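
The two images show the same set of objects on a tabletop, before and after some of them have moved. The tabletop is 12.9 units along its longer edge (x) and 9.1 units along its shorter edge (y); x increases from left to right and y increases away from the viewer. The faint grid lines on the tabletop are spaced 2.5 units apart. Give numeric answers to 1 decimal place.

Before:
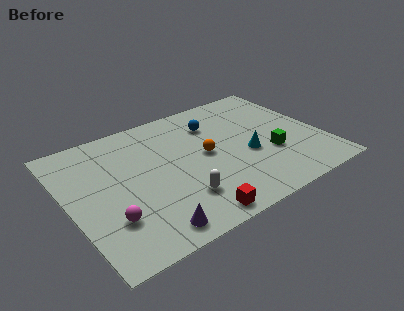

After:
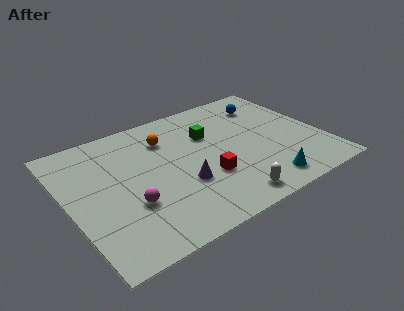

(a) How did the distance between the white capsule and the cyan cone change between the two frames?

-2.1

They were about 4.0 units apart before and 1.9 after — 2.1 units closer together.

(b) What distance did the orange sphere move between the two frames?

2.7

From (7.0, 4.7) to (5.3, 6.8), the orange sphere covered √(1.7² + 2.1²) ≈ 2.7 units.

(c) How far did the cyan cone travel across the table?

2.4

The cyan cone was near (9.0, 3.7) before and (9.3, 1.3) after, so it travelled √(0.3² + 2.4²) ≈ 2.4 units.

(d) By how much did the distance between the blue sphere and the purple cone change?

-0.7

The distance was about 7.2 in the first image and 6.5 in the second, so they moved 0.7 units closer together.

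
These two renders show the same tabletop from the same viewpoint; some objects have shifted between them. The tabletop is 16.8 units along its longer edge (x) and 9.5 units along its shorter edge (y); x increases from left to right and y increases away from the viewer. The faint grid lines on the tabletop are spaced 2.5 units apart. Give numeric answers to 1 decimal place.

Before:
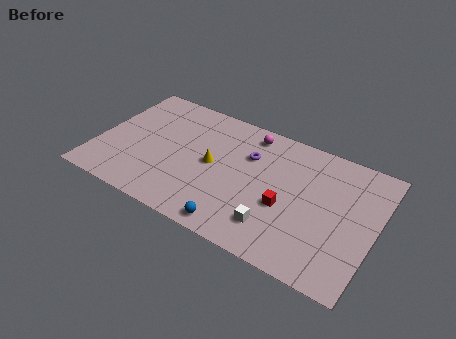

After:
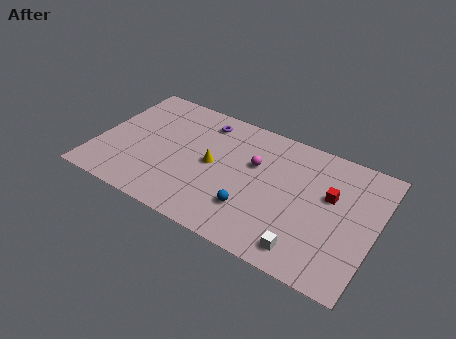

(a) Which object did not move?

the yellow cone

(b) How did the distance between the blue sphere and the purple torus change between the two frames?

+1.0

The distance was about 5.5 in the first image and 6.5 in the second, so they moved 1.0 units further apart.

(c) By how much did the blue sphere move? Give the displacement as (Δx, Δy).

(0.7, 1.6)

The blue sphere started near (9.0, 1.0) and ended near (9.7, 2.6).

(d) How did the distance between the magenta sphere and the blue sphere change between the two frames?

-3.8

The distance was about 7.2 in the first image and 3.4 in the second, so they moved 3.8 units closer together.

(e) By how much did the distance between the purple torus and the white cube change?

+4.7

The distance was about 4.9 in the first image and 9.6 in the second, so they moved 4.7 units further apart.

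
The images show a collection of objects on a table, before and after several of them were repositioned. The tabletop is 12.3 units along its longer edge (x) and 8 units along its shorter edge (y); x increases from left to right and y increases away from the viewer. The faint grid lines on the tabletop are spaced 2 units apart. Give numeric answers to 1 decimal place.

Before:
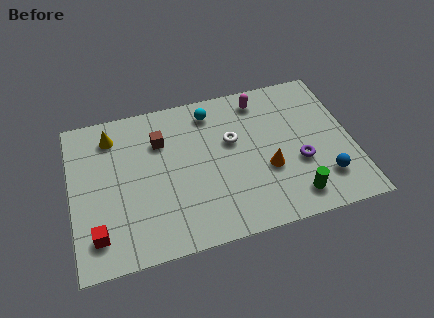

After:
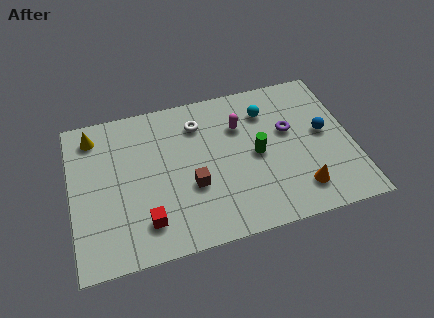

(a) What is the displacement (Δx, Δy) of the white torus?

(-1.4, 1.3)

From the two frames, the white torus sits at roughly (7.1, 4.9) before and (5.7, 6.2) after.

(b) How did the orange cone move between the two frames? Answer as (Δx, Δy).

(1.3, -1.4)

The orange cone was at about (8.5, 3.0) and moved to about (9.8, 1.6).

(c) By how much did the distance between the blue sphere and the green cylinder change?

+1.5

They were about 1.5 units apart before and 3.0 after — 1.5 units further apart.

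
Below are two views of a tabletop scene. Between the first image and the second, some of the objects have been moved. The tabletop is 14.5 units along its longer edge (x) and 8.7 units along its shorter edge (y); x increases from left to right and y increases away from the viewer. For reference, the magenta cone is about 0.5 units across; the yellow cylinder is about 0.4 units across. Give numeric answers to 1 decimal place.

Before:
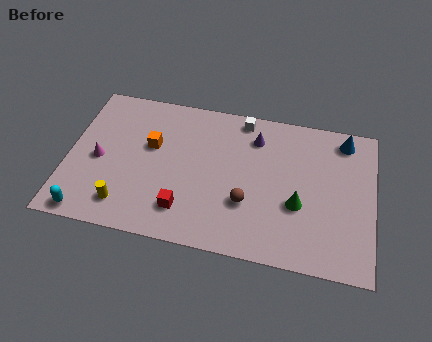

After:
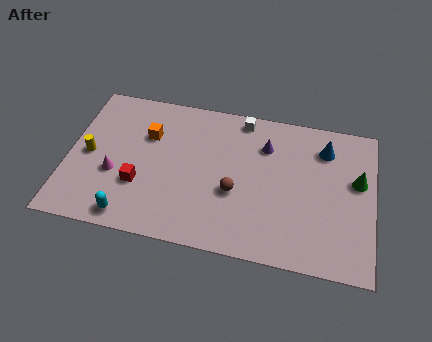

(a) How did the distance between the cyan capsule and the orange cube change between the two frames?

-0.3

The distance was about 5.2 in the first image and 4.9 in the second, so they moved 0.3 units closer together.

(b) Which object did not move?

the white cube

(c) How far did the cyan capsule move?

2.0

From (1.2, 0.8) to (3.2, 1.0), the cyan capsule covered √(2.0² + 0.2²) ≈ 2.0 units.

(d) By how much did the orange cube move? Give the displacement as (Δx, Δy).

(-0.2, 0.6)

The orange cube started near (3.9, 5.3) and ended near (3.7, 5.9).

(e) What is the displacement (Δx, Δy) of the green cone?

(2.7, 1.9)

The green cone was at about (11.0, 3.3) and moved to about (13.7, 5.2).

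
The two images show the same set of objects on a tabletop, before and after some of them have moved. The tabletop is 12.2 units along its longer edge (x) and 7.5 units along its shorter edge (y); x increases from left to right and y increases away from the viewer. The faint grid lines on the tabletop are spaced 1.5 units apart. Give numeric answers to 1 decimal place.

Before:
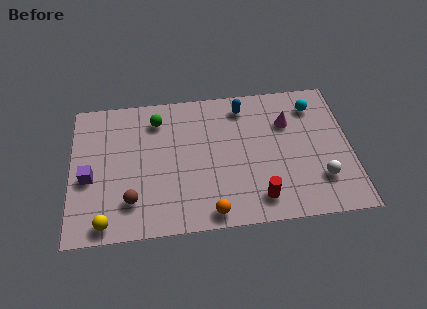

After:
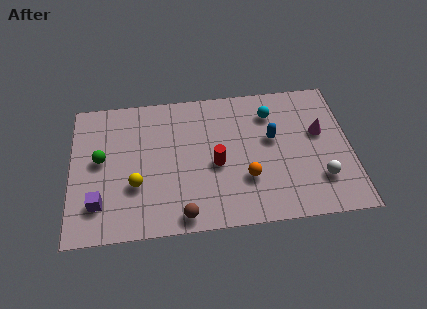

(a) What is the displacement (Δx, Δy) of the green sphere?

(-2.5, -1.9)

The green sphere was at about (3.8, 6.0) and moved to about (1.3, 4.1).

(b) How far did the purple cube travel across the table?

1.5

The purple cube moved from about (0.8, 3.2) to (1.2, 1.8), a distance of √(0.4² + 1.4²) ≈ 1.5.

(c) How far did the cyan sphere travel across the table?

1.9

The cyan sphere was near (10.7, 6.0) before and (8.8, 5.8) after, so it travelled √(1.9² + 0.2²) ≈ 1.9 units.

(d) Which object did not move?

the white sphere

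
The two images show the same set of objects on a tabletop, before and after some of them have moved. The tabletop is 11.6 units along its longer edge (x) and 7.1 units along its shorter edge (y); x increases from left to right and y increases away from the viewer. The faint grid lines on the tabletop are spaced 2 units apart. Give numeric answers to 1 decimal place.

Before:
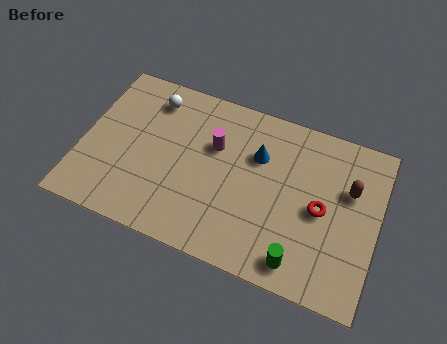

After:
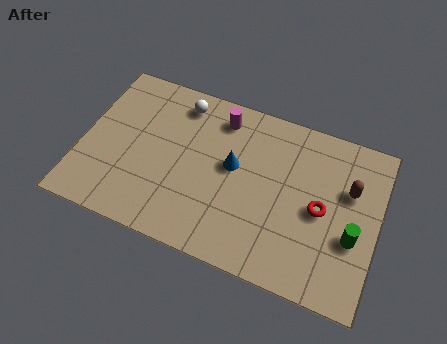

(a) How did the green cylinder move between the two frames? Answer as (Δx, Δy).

(1.9, 1.7)

The green cylinder was at about (8.8, 1.0) and moved to about (10.7, 2.7).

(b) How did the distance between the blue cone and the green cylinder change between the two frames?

+0.7

The distance was about 4.3 in the first image and 5.0 in the second, so they moved 0.7 units further apart.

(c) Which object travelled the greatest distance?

the green cylinder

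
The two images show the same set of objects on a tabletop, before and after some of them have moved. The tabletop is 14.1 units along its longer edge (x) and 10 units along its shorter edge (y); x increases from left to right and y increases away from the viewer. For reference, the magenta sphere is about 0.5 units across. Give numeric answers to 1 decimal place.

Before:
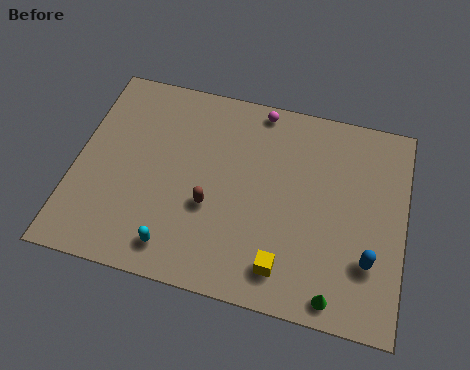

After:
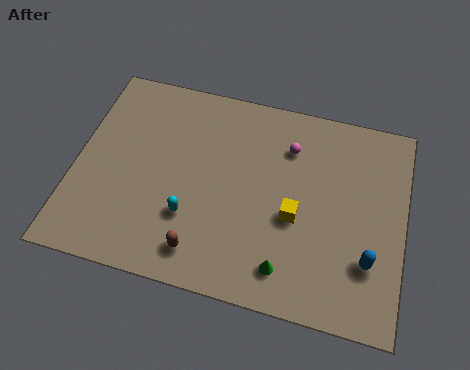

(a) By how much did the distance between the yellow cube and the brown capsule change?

+0.7

Before: roughly 3.9 units apart; after: 4.6. That's 0.7 units further apart.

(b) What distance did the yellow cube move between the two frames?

2.5

From (9.2, 1.7) to (9.5, 4.2), the yellow cube covered √(0.3² + 2.5²) ≈ 2.5 units.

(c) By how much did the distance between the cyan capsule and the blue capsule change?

-0.6

They were about 8.2 units apart before and 7.6 after — 0.6 units closer together.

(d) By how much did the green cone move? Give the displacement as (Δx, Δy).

(-2.1, 0.7)

The green cone started near (11.4, 1.0) and ended near (9.3, 1.7).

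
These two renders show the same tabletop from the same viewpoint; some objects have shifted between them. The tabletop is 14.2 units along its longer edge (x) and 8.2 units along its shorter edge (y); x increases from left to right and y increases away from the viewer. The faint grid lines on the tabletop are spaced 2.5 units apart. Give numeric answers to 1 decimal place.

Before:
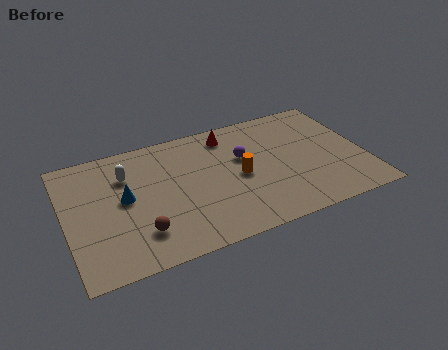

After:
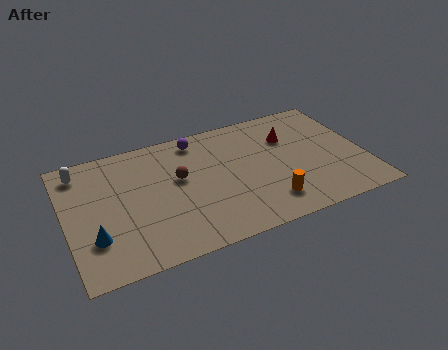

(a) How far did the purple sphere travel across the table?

2.8

From (8.5, 5.1) to (6.5, 7.1), the purple sphere covered √(2.0² + 2.0²) ≈ 2.8 units.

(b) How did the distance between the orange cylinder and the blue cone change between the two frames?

+2.7

The distance was about 5.4 in the first image and 8.1 in the second, so they moved 2.7 units further apart.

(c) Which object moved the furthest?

the brown sphere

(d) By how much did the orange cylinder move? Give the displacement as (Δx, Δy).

(1.1, -2.2)

The orange cylinder started near (8.2, 3.9) and ended near (9.3, 1.7).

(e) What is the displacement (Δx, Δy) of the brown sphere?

(2.1, 2.8)

The brown sphere was at about (3.3, 2.0) and moved to about (5.4, 4.8).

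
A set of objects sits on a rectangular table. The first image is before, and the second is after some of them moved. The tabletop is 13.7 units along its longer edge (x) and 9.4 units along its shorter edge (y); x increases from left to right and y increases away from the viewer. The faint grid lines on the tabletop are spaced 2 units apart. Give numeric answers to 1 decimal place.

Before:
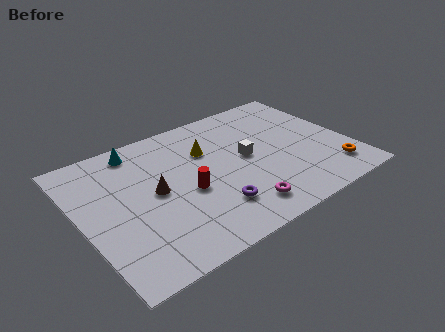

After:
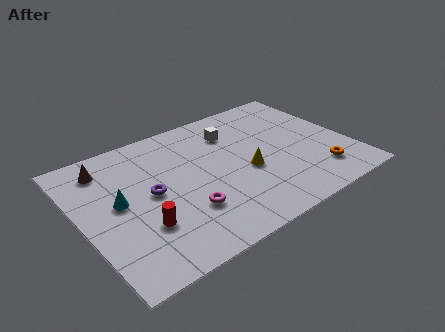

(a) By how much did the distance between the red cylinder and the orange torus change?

+1.5

Before: roughly 7.5 units apart; after: 9.0. That's 1.5 units further apart.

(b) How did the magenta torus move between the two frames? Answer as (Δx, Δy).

(-2.5, 1.2)

The magenta torus started near (7.4, 1.6) and ended near (4.9, 2.8).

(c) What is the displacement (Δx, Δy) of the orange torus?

(-0.7, 0.2)

From the two frames, the orange torus sits at roughly (12.4, 1.8) before and (11.7, 2.0) after.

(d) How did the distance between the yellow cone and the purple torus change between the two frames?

+0.8

The distance was about 4.1 in the first image and 4.9 in the second, so they moved 0.8 units further apart.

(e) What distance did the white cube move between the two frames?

2.2

From (8.5, 4.9) to (8.2, 7.1), the white cube covered √(0.3² + 2.2²) ≈ 2.2 units.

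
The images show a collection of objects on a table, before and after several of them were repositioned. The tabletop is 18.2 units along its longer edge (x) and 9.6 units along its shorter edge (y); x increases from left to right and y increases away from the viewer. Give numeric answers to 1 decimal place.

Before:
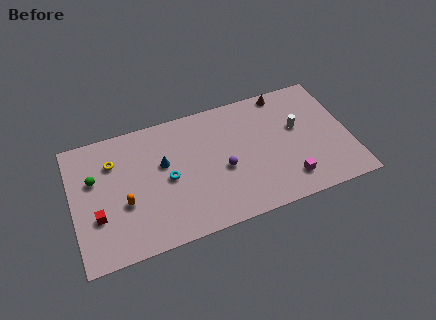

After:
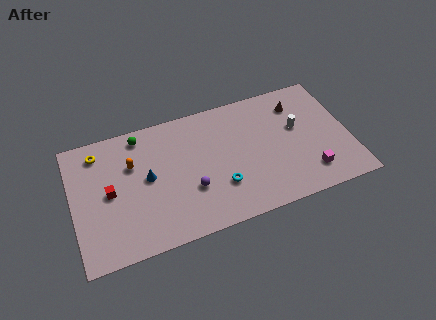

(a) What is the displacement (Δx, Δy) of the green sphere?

(3.2, 2.3)

From the two frames, the green sphere sits at roughly (1.5, 6.1) before and (4.7, 8.4) after.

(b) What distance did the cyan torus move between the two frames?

3.7

From (6.2, 4.6) to (9.5, 2.9), the cyan torus covered √(3.3² + 1.7²) ≈ 3.7 units.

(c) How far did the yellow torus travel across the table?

1.3

From (2.8, 7.0) to (1.9, 8.0), the yellow torus covered √(0.9² + 1.0²) ≈ 1.3 units.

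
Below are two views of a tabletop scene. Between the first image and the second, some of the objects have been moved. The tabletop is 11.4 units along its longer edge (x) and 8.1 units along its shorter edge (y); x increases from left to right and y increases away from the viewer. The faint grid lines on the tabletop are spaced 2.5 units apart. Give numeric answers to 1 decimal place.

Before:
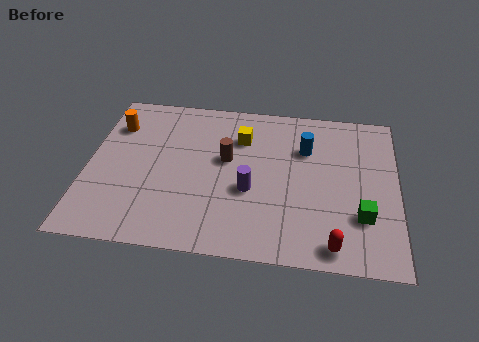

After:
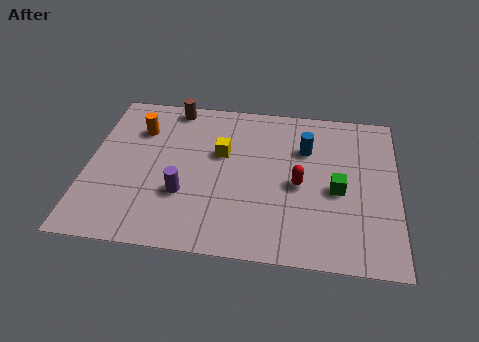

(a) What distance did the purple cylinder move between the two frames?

2.5

From (6.0, 3.2) to (3.6, 2.7), the purple cylinder covered √(2.4² + 0.5²) ≈ 2.5 units.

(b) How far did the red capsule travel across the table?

3.1

From (9.1, 0.9) to (7.8, 3.7), the red capsule covered √(1.3² + 2.8²) ≈ 3.1 units.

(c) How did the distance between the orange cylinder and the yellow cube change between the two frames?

-1.5

They were about 4.7 units apart before and 3.2 after — 1.5 units closer together.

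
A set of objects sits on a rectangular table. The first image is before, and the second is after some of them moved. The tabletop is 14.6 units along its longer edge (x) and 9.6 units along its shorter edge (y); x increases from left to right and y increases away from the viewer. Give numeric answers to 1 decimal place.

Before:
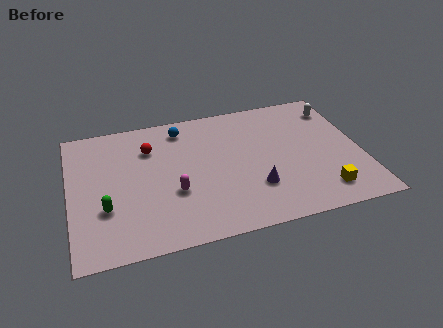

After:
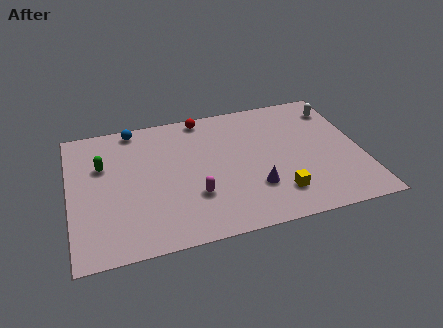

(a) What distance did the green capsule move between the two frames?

3.1

The green capsule moved from about (1.7, 3.2) to (1.7, 6.3), a distance of √(0.0² + 3.1²) ≈ 3.1.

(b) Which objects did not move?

the white capsule and the purple cone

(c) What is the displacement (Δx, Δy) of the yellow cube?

(-2.2, 0.4)

The yellow cube started near (12.4, 1.7) and ended near (10.2, 2.1).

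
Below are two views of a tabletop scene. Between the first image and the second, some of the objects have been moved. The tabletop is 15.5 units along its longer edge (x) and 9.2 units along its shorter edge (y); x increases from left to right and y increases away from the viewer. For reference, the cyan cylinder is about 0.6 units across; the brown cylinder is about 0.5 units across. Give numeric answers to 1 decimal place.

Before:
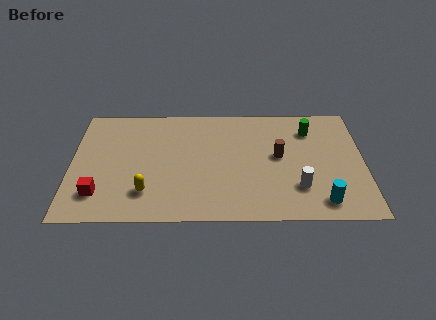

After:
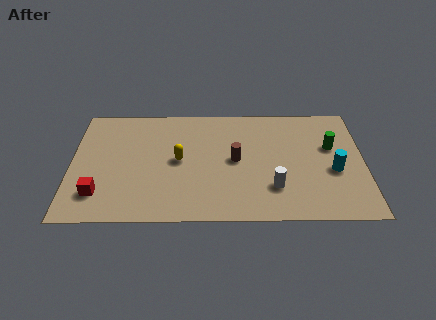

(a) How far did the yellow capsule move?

3.0

The yellow capsule moved from about (4.0, 2.2) to (5.7, 4.7), a distance of √(1.7² + 2.5²) ≈ 3.0.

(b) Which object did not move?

the red cube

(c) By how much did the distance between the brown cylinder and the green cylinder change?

+2.5

Before: roughly 2.7 units apart; after: 5.2. That's 2.5 units further apart.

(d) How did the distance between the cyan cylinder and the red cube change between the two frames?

+0.8

They were about 11.7 units apart before and 12.5 after — 0.8 units further apart.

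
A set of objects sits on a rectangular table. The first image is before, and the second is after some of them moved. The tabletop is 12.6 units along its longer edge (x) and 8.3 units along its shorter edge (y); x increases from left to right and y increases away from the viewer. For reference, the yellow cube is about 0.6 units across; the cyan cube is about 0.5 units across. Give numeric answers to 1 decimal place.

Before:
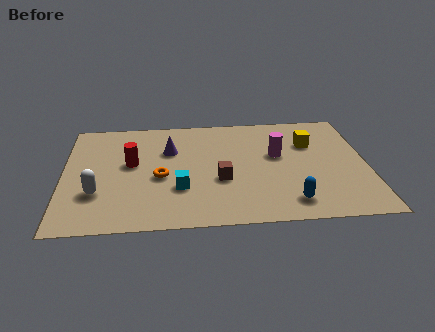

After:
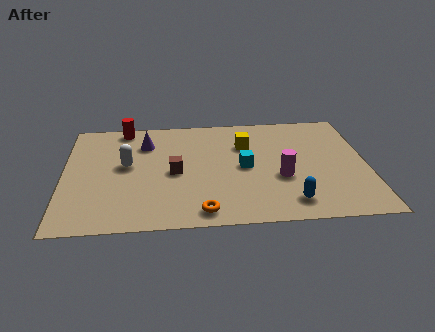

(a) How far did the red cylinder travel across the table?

2.8

From (2.8, 4.7) to (2.5, 7.5), the red cylinder covered √(0.3² + 2.8²) ≈ 2.8 units.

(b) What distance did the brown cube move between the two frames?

2.0

The brown cube moved from about (6.5, 3.2) to (4.6, 3.9), a distance of √(1.9² + 0.7²) ≈ 2.0.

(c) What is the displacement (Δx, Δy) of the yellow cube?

(-2.7, 0.1)

From the two frames, the yellow cube sits at roughly (10.3, 5.7) before and (7.6, 5.8) after.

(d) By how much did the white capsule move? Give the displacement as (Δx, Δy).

(1.2, 2.0)

The white capsule started near (1.4, 2.6) and ended near (2.6, 4.6).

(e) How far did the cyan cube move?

3.0

The cyan cube moved from about (4.8, 2.7) to (7.5, 4.1), a distance of √(2.7² + 1.4²) ≈ 3.0.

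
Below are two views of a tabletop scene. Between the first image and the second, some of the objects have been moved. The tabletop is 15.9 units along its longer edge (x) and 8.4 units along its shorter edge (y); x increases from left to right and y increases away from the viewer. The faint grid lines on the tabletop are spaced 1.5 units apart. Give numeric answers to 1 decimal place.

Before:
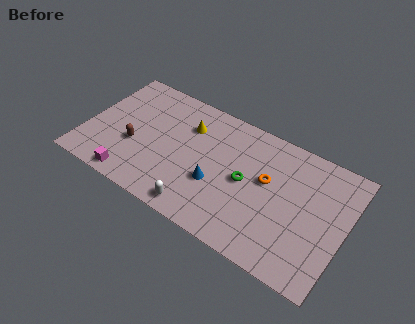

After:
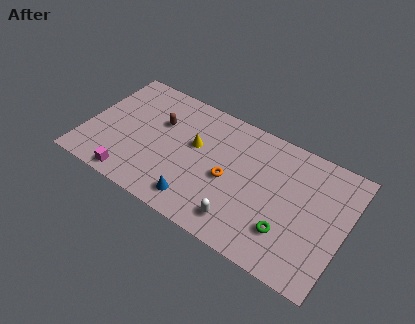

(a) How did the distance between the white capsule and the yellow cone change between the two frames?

-0.4

They were about 5.3 units apart before and 4.9 after — 0.4 units closer together.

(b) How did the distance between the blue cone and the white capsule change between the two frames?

+0.5

They were about 2.2 units apart before and 2.7 after — 0.5 units further apart.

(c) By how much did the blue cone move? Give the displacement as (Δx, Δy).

(-0.9, -1.7)

The blue cone started near (8.2, 3.1) and ended near (7.3, 1.4).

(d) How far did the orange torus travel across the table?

2.5

From (11.1, 4.9) to (8.9, 3.8), the orange torus covered √(2.2² + 1.1²) ≈ 2.5 units.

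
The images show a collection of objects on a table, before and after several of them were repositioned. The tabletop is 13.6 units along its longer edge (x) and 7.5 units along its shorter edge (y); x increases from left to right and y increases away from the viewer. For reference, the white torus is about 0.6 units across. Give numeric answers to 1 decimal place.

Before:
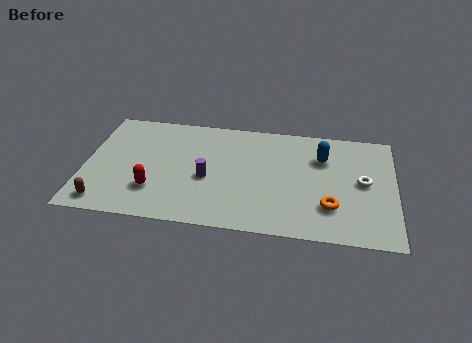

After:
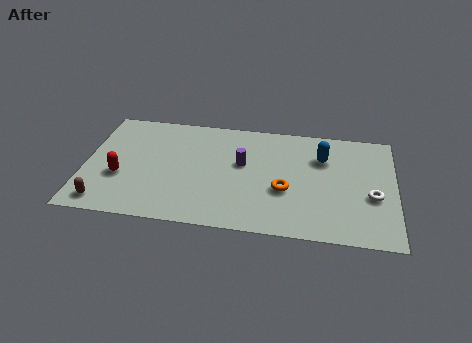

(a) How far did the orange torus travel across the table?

2.2

The orange torus was near (10.8, 2.1) before and (8.8, 2.9) after, so it travelled √(2.0² + 0.8²) ≈ 2.2 units.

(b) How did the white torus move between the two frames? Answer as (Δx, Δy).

(0.4, -0.9)

The white torus started near (12.2, 3.9) and ended near (12.6, 3.0).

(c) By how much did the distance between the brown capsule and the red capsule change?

-0.5

The distance was about 2.4 in the first image and 1.9 in the second, so they moved 0.5 units closer together.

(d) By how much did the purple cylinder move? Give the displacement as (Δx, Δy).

(1.5, 1.2)

From the two frames, the purple cylinder sits at roughly (5.4, 3.2) before and (6.9, 4.4) after.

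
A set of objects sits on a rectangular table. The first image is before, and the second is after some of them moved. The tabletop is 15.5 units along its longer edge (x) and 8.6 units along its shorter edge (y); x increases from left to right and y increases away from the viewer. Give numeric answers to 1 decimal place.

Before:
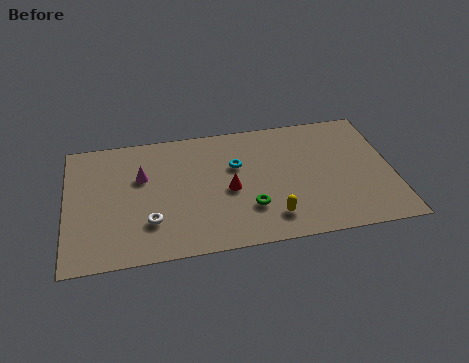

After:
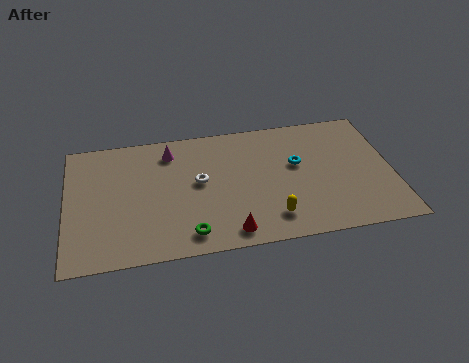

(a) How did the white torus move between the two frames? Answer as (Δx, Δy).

(2.4, 2.3)

The white torus started near (3.9, 2.4) and ended near (6.3, 4.7).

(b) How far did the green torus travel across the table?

3.1

The green torus was near (8.6, 2.5) before and (5.7, 1.3) after, so it travelled √(2.9² + 1.2²) ≈ 3.1 units.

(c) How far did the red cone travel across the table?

2.8

The red cone moved from about (7.7, 3.9) to (7.6, 1.1), a distance of √(0.1² + 2.8²) ≈ 2.8.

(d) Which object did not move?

the yellow capsule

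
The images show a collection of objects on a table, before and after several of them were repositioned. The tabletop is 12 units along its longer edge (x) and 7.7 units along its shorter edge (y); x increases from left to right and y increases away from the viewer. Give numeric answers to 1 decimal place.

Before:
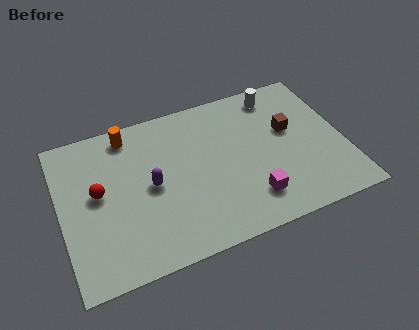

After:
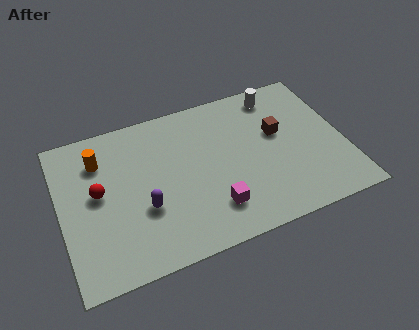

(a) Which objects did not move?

the red sphere and the white cylinder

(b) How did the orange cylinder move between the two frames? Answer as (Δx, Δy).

(-1.3, -0.9)

From the two frames, the orange cylinder sits at roughly (3.1, 6.7) before and (1.8, 5.8) after.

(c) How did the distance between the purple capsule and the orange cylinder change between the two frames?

+0.4

The distance was about 3.0 in the first image and 3.4 in the second, so they moved 0.4 units further apart.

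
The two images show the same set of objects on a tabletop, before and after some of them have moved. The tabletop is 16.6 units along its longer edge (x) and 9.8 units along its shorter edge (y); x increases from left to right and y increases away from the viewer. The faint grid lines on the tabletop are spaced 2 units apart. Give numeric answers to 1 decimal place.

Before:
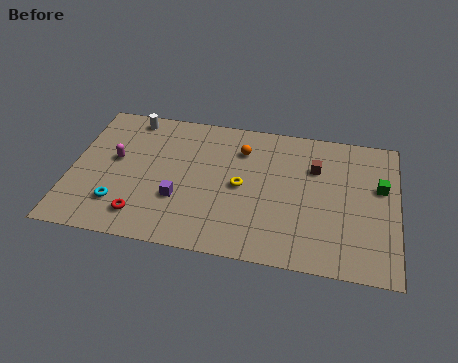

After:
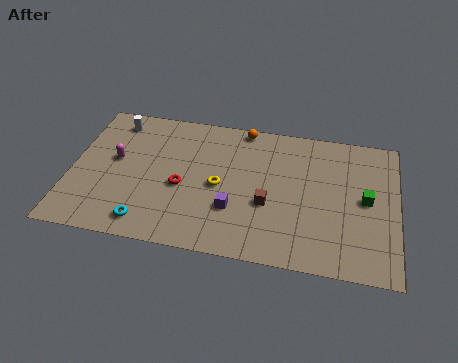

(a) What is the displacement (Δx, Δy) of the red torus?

(1.9, 2.4)

The red torus started near (3.8, 1.8) and ended near (5.7, 4.2).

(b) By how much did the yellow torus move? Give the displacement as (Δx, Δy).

(-1.1, -0.2)

From the two frames, the yellow torus sits at roughly (8.7, 4.8) before and (7.6, 4.6) after.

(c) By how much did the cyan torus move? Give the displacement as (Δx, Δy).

(1.5, -1.0)

From the two frames, the cyan torus sits at roughly (2.6, 2.4) before and (4.1, 1.4) after.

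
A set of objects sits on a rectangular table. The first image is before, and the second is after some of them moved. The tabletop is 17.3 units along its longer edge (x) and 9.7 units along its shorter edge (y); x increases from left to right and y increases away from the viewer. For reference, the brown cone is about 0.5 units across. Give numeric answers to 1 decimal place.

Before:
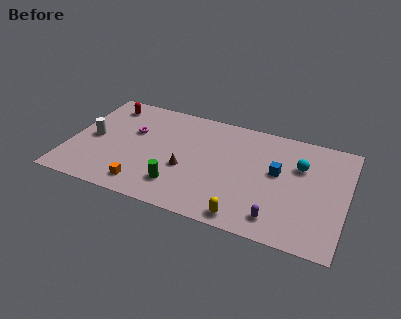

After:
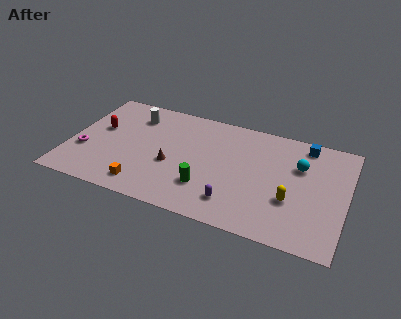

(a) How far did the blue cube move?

3.4

The blue cube moved from about (13.0, 5.5) to (14.5, 8.5), a distance of √(1.5² + 3.0²) ≈ 3.4.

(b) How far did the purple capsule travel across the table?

2.7

From (13.3, 1.6) to (10.6, 2.0), the purple capsule covered √(2.7² + 0.4²) ≈ 2.7 units.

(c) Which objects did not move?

the orange cube and the cyan sphere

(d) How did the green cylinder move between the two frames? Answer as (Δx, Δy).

(1.7, 0.5)

The green cylinder started near (7.1, 2.2) and ended near (8.8, 2.7).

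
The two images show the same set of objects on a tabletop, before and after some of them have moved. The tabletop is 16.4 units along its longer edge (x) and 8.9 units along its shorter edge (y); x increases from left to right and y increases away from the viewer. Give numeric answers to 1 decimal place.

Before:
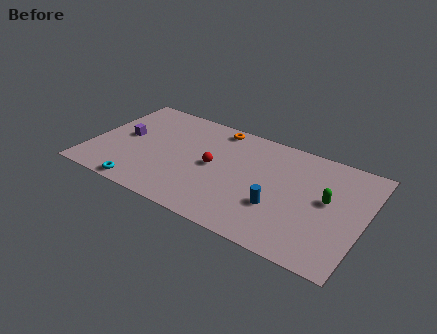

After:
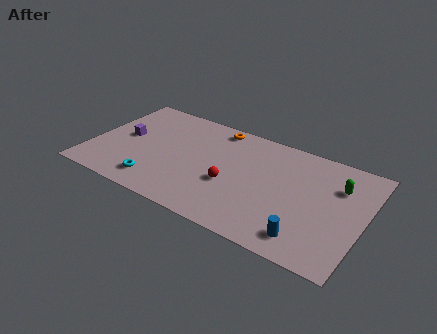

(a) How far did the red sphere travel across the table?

1.6

The red sphere moved from about (7.4, 4.5) to (8.6, 3.5), a distance of √(1.2² + 1.0²) ≈ 1.6.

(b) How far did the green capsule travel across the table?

1.5

The green capsule was near (14.2, 4.9) before and (14.7, 6.3) after, so it travelled √(0.5² + 1.4²) ≈ 1.5 units.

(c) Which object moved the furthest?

the blue cylinder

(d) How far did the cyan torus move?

1.1

From (3.6, 0.8) to (4.3, 1.6), the cyan torus covered √(0.7² + 0.8²) ≈ 1.1 units.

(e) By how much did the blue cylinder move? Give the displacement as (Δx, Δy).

(1.9, -1.5)

The blue cylinder was at about (11.5, 3.0) and moved to about (13.4, 1.5).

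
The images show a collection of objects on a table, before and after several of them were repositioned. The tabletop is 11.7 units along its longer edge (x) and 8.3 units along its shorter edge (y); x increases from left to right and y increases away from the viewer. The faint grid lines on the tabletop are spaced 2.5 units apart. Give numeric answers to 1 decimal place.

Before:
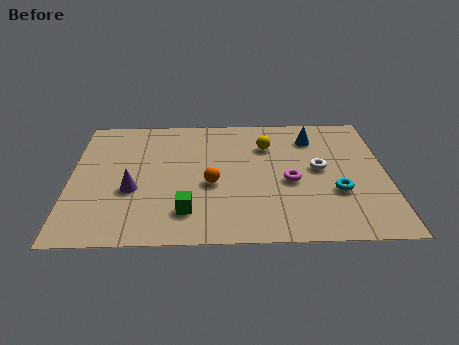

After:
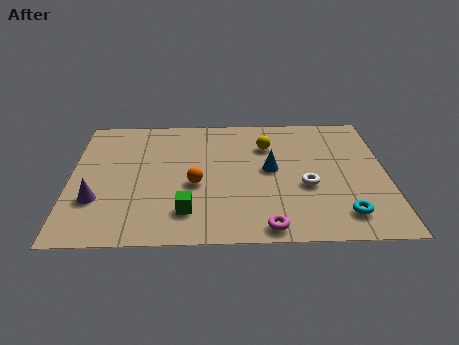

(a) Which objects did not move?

the yellow sphere and the green cube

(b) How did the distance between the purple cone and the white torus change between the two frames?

+0.7

Before: roughly 7.0 units apart; after: 7.7. That's 0.7 units further apart.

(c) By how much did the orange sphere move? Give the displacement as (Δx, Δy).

(-0.6, 0.0)

The orange sphere started near (5.2, 3.5) and ended near (4.6, 3.5).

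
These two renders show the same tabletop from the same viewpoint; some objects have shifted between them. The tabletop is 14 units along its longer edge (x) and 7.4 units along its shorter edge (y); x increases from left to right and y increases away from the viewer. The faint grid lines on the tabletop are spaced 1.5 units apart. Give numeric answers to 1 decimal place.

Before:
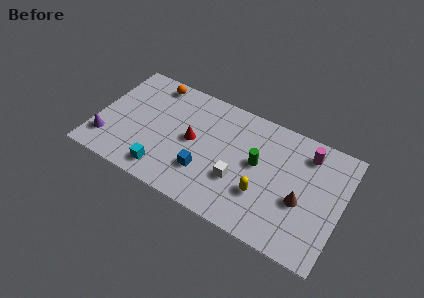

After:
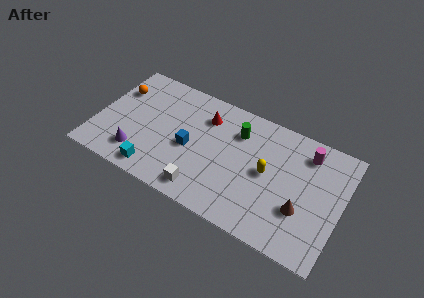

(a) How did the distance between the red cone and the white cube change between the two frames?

+1.5

Before: roughly 3.0 units apart; after: 4.5. That's 1.5 units further apart.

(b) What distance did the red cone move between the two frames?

1.9

From (5.5, 3.8) to (6.0, 5.6), the red cone covered √(0.5² + 1.8²) ≈ 1.9 units.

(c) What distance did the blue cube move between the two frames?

1.5

The blue cube was near (6.4, 2.2) before and (5.4, 3.3) after, so it travelled √(1.0² + 1.1²) ≈ 1.5 units.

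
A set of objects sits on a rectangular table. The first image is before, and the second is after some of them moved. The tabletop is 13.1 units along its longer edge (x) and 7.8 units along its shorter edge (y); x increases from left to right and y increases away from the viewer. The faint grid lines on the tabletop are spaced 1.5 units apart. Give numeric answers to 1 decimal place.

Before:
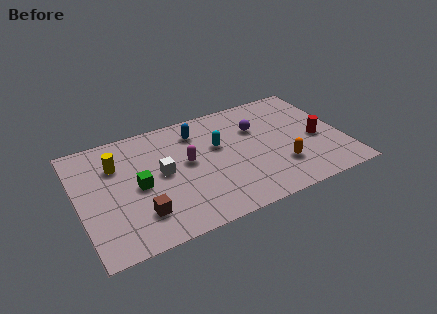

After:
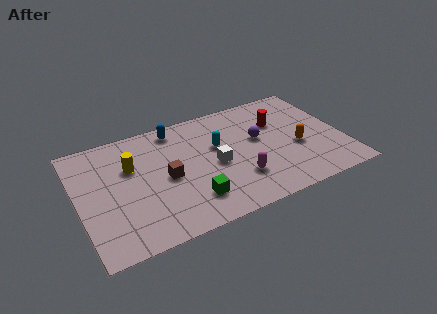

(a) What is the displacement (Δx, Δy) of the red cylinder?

(-1.7, 1.9)

From the two frames, the red cylinder sits at roughly (11.8, 3.4) before and (10.1, 5.3) after.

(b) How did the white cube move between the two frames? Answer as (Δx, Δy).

(2.6, -0.5)

The white cube started near (4.1, 4.1) and ended near (6.7, 3.6).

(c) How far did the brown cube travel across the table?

2.3

From (2.8, 1.9) to (4.3, 3.7), the brown cube covered √(1.5² + 1.8²) ≈ 2.3 units.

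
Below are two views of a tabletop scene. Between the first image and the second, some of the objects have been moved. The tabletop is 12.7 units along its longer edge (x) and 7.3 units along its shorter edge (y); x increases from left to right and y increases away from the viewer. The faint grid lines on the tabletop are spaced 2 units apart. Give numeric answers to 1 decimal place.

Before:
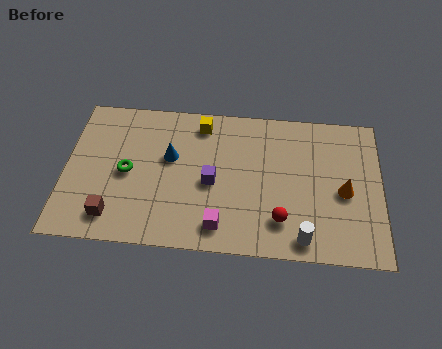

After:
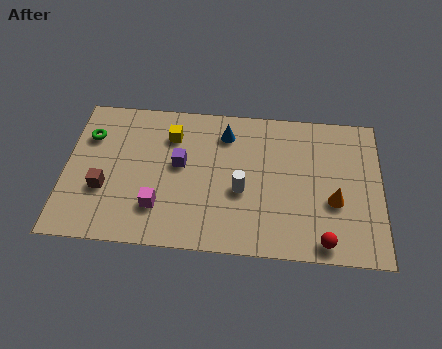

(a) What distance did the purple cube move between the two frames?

1.5

The purple cube moved from about (5.9, 3.3) to (4.6, 4.1), a distance of √(1.3² + 0.8²) ≈ 1.5.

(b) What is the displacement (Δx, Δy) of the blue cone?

(2.2, 1.4)

The blue cone was at about (4.2, 4.4) and moved to about (6.4, 5.8).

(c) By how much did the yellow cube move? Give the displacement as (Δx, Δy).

(-1.2, -0.7)

The yellow cube started near (5.4, 6.2) and ended near (4.2, 5.5).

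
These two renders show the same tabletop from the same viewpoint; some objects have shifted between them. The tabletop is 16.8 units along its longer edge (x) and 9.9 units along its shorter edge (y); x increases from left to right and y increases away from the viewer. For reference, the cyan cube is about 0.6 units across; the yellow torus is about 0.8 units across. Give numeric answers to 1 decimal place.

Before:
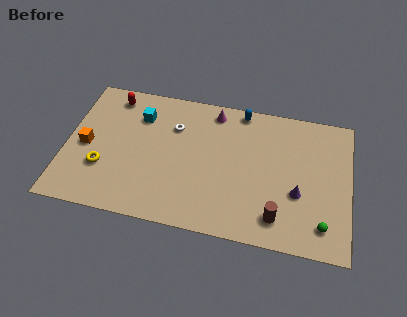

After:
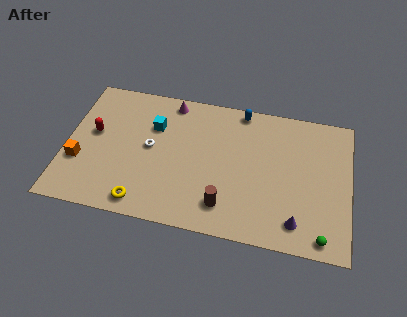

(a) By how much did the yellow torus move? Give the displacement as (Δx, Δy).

(2.5, -2.0)

The yellow torus started near (2.3, 3.2) and ended near (4.8, 1.2).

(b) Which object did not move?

the blue capsule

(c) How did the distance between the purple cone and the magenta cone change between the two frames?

+3.4

They were about 7.1 units apart before and 10.5 after — 3.4 units further apart.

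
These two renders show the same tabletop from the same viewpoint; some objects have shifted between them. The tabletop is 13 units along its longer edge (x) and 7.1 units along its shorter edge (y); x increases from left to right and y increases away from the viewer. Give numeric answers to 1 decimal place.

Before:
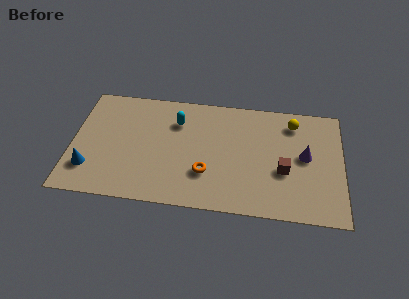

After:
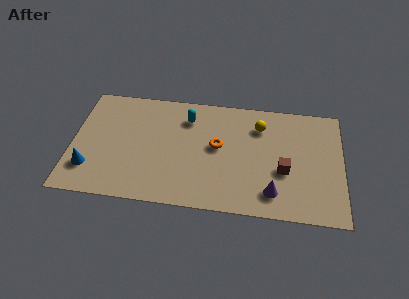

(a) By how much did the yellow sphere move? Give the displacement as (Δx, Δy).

(-1.6, -0.4)

From the two frames, the yellow sphere sits at roughly (10.6, 5.8) before and (9.0, 5.4) after.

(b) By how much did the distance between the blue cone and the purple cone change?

-1.7

Before: roughly 10.5 units apart; after: 8.8. That's 1.7 units closer together.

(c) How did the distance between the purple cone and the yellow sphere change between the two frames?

+2.0

The distance was about 2.1 in the first image and 4.1 in the second, so they moved 2.0 units further apart.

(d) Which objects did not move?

the blue cone and the brown cube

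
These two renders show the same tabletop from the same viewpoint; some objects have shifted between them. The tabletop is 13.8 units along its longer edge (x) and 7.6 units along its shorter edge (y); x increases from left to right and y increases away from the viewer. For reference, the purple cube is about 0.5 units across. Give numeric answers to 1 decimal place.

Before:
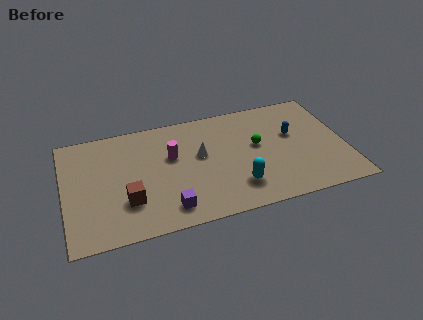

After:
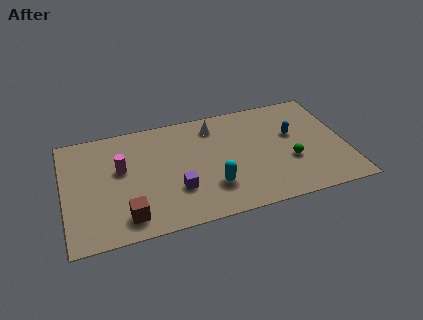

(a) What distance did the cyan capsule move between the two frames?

1.2

The cyan capsule moved from about (8.3, 1.8) to (7.1, 2.1), a distance of √(1.2² + 0.3²) ≈ 1.2.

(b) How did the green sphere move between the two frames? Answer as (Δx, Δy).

(1.5, -1.5)

The green sphere started near (9.5, 4.3) and ended near (11.0, 2.8).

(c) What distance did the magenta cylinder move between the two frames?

2.5

From (5.3, 4.7) to (2.8, 4.5), the magenta cylinder covered √(2.5² + 0.2²) ≈ 2.5 units.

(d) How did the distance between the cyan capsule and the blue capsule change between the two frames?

+0.8

They were about 4.1 units apart before and 4.9 after — 0.8 units further apart.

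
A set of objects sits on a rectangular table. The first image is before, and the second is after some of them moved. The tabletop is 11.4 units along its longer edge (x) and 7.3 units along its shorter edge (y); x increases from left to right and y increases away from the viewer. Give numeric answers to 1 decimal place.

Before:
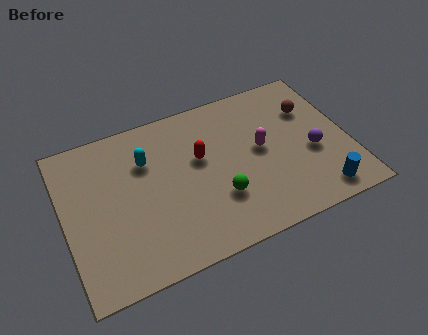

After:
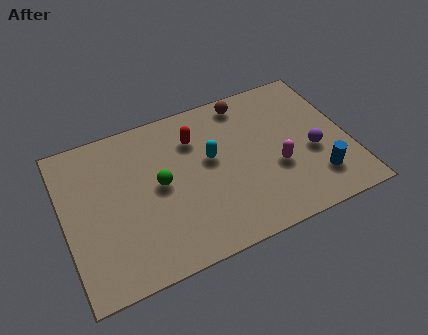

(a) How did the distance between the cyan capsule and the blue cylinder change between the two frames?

-3.0

Before: roughly 7.7 units apart; after: 4.7. That's 3.0 units closer together.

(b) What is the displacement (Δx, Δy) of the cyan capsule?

(2.5, -0.9)

From the two frames, the cyan capsule sits at roughly (3.4, 5.1) before and (5.9, 4.2) after.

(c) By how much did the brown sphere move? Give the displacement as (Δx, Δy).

(-2.5, 1.3)

The brown sphere started near (10.1, 5.1) and ended near (7.6, 6.4).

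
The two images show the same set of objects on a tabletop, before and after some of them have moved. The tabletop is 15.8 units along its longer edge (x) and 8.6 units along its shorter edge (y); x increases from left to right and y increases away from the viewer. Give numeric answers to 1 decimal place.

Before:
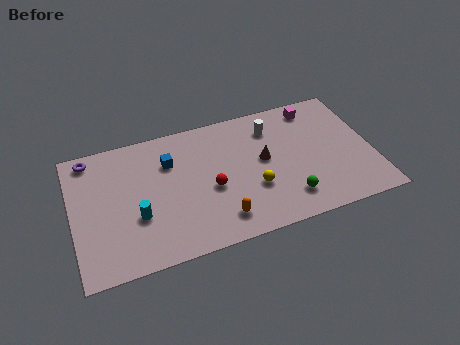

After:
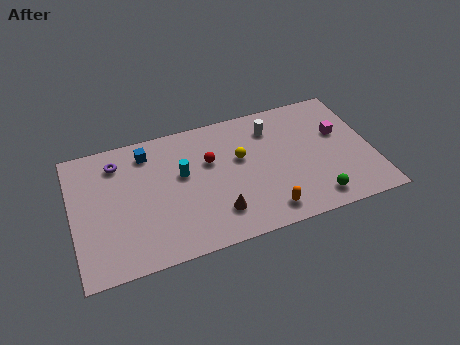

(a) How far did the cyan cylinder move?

3.2

The cyan cylinder was near (3.3, 3.1) before and (5.8, 5.1) after, so it travelled √(2.5² + 2.0²) ≈ 3.2 units.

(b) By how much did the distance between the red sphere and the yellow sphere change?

-0.7

The distance was about 2.3 in the first image and 1.6 in the second, so they moved 0.7 units closer together.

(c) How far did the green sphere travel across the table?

1.5

The green sphere moved from about (11.1, 1.8) to (12.5, 1.3), a distance of √(1.4² + 0.5²) ≈ 1.5.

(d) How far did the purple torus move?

1.6

The purple torus was near (1.1, 7.6) before and (2.5, 6.9) after, so it travelled √(1.4² + 0.7²) ≈ 1.6 units.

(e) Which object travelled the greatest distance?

the brown cone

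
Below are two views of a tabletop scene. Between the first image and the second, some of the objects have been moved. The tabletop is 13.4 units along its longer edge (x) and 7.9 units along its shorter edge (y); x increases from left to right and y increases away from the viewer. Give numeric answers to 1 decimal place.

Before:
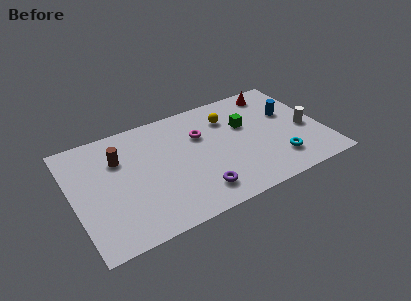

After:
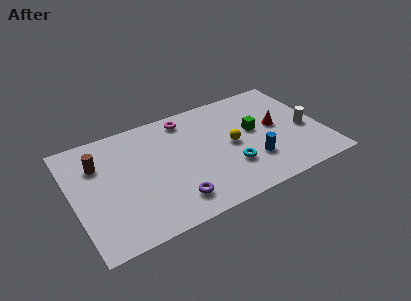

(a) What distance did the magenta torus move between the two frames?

1.6

The magenta torus moved from about (7.0, 5.3) to (6.4, 6.8), a distance of √(0.6² + 1.5²) ≈ 1.6.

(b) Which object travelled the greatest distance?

the blue cylinder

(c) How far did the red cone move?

2.6

The red cone was near (11.3, 6.8) before and (11.0, 4.2) after, so it travelled √(0.3² + 2.6²) ≈ 2.6 units.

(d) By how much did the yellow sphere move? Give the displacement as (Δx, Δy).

(-0.1, -2.0)

From the two frames, the yellow sphere sits at roughly (8.6, 5.9) before and (8.5, 3.9) after.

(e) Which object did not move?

the white cylinder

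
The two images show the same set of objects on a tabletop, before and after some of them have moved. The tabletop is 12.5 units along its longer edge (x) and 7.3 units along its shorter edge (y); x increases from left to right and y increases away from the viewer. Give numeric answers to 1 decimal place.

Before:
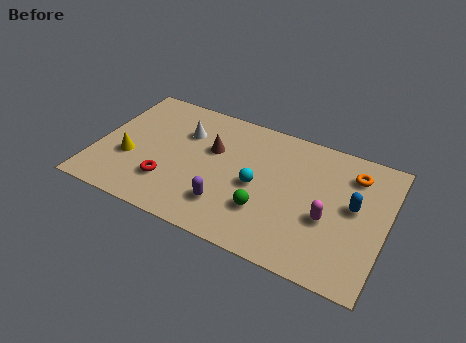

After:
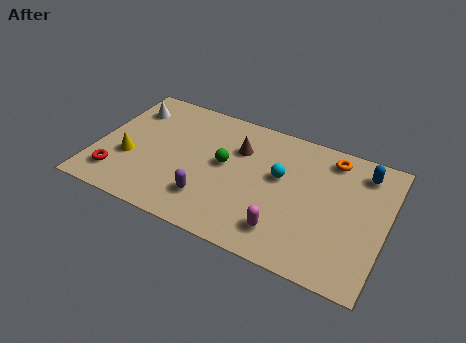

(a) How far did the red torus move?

2.3

From (3.3, 2.0) to (1.1, 1.5), the red torus covered √(2.2² + 0.5²) ≈ 2.3 units.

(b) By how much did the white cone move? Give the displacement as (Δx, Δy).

(-2.5, 0.5)

The white cone was at about (3.6, 5.1) and moved to about (1.1, 5.6).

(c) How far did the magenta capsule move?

2.2

The magenta capsule moved from about (10.1, 2.9) to (8.4, 1.5), a distance of √(1.7² + 1.4²) ≈ 2.2.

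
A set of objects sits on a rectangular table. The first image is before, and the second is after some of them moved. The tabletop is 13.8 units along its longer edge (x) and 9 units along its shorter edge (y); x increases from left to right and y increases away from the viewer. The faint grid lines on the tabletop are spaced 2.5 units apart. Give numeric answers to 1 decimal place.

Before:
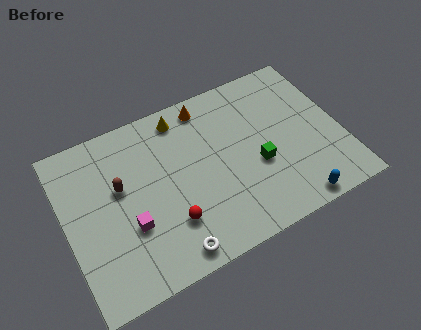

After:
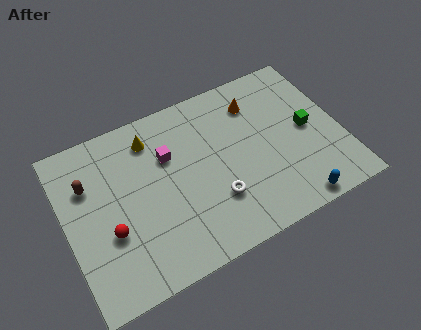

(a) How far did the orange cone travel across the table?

2.6

The orange cone was near (7.5, 7.9) before and (9.9, 7.0) after, so it travelled √(2.4² + 0.9²) ≈ 2.6 units.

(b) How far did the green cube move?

2.8

From (9.5, 3.6) to (12.2, 4.5), the green cube covered √(2.7² + 0.9²) ≈ 2.8 units.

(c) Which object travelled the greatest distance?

the magenta cube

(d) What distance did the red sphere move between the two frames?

3.0

From (4.9, 2.5) to (2.0, 3.3), the red sphere covered √(2.9² + 0.8²) ≈ 3.0 units.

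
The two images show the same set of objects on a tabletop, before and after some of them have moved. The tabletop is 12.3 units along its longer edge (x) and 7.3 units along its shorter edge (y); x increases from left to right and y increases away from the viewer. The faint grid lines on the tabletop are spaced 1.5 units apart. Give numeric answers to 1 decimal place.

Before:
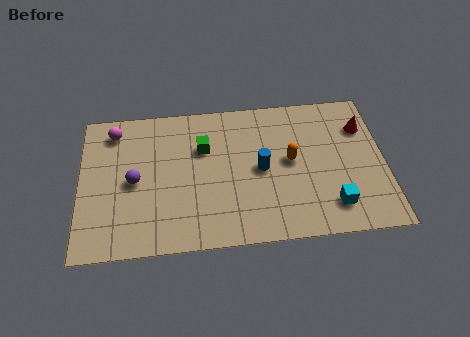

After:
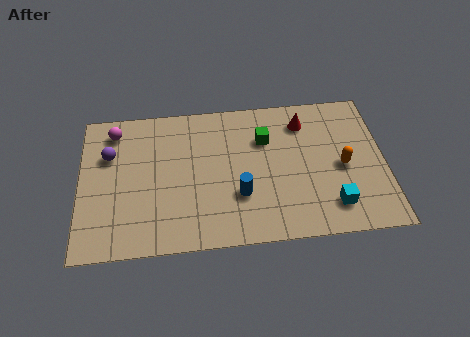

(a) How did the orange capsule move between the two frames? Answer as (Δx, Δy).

(2.1, -0.5)

The orange capsule started near (8.5, 3.9) and ended near (10.6, 3.4).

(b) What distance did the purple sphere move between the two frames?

1.7

From (2.2, 3.5) to (1.2, 4.9), the purple sphere covered √(1.0² + 1.4²) ≈ 1.7 units.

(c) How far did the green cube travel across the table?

2.5

From (5.0, 4.9) to (7.5, 5.1), the green cube covered √(2.5² + 0.2²) ≈ 2.5 units.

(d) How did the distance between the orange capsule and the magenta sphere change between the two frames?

+2.2

They were about 7.4 units apart before and 9.6 after — 2.2 units further apart.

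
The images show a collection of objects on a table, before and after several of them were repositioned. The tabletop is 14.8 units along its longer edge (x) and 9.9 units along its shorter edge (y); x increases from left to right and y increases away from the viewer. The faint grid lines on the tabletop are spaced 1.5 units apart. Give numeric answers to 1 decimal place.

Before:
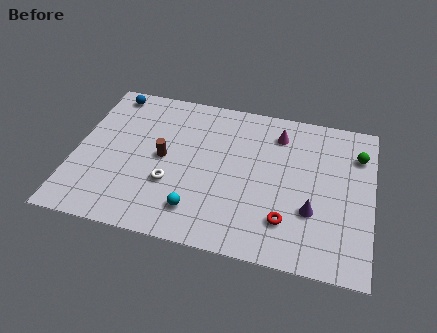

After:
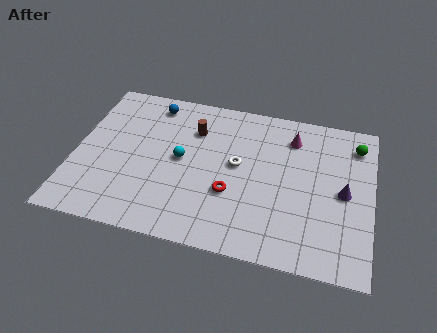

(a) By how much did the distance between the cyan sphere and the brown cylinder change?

-1.4

Before: roughly 3.6 units apart; after: 2.2. That's 1.4 units closer together.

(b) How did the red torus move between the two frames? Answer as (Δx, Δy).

(-2.8, 1.1)

The red torus started near (10.7, 2.4) and ended near (7.9, 3.5).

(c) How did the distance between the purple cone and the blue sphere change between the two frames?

-1.4

The distance was about 11.9 in the first image and 10.5 in the second, so they moved 1.4 units closer together.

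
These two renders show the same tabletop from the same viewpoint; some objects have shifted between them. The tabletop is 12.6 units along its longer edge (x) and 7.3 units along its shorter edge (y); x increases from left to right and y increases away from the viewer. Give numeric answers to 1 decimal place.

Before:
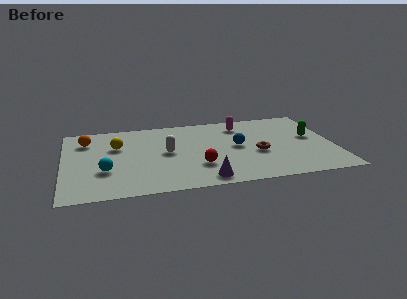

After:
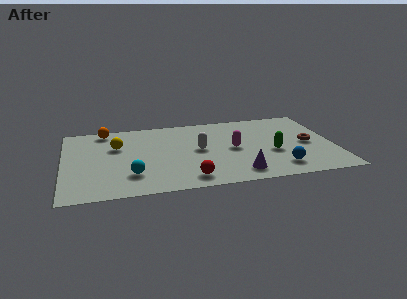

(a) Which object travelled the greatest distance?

the blue sphere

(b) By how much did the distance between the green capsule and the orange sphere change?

-2.1

The distance was about 10.6 in the first image and 8.5 in the second, so they moved 2.1 units closer together.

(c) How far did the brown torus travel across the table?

2.5

From (9.0, 3.0) to (11.4, 3.5), the brown torus covered √(2.4² + 0.5²) ≈ 2.5 units.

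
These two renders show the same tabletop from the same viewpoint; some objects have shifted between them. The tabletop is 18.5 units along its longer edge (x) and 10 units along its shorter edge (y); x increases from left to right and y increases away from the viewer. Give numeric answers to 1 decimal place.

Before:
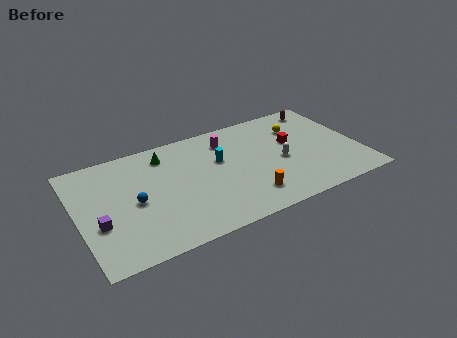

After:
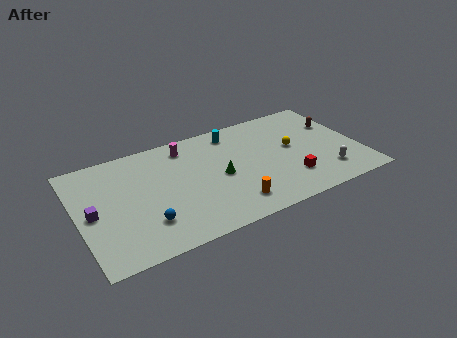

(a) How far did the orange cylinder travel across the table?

1.1

The orange cylinder was near (10.7, 2.1) before and (9.6, 1.9) after, so it travelled √(1.1² + 0.2²) ≈ 1.1 units.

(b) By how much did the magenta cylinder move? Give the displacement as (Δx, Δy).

(-2.7, 0.5)

From the two frames, the magenta cylinder sits at roughly (10.1, 7.9) before and (7.4, 8.4) after.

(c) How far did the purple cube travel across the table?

1.1

From (1.2, 3.7) to (0.9, 4.8), the purple cube covered √(0.3² + 1.1²) ≈ 1.1 units.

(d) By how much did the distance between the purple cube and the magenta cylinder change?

-2.4

The distance was about 9.8 in the first image and 7.4 in the second, so they moved 2.4 units closer together.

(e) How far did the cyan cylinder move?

2.6

From (9.4, 6.2) to (10.6, 8.5), the cyan cylinder covered √(1.2² + 2.3²) ≈ 2.6 units.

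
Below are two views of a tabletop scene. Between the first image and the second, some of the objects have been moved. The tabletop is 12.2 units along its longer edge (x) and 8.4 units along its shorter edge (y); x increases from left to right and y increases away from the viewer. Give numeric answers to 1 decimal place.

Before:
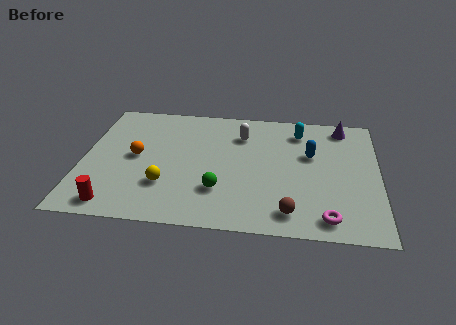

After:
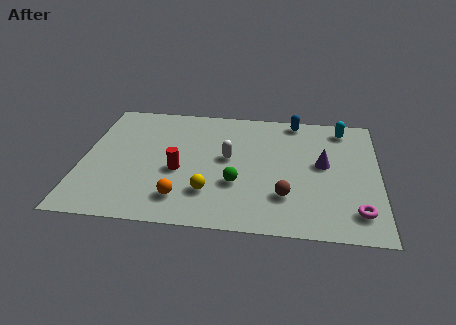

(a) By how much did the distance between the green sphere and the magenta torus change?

+0.5

Before: roughly 4.6 units apart; after: 5.1. That's 0.5 units further apart.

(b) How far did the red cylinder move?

3.5

The red cylinder was near (1.5, 1.0) before and (4.0, 3.5) after, so it travelled √(2.5² + 2.5²) ≈ 3.5 units.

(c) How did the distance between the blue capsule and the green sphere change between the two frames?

+0.6

Before: roughly 4.6 units apart; after: 5.2. That's 0.6 units further apart.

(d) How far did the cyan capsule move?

1.8

The cyan capsule moved from about (8.9, 6.8) to (10.7, 7.2), a distance of √(1.8² + 0.4²) ≈ 1.8.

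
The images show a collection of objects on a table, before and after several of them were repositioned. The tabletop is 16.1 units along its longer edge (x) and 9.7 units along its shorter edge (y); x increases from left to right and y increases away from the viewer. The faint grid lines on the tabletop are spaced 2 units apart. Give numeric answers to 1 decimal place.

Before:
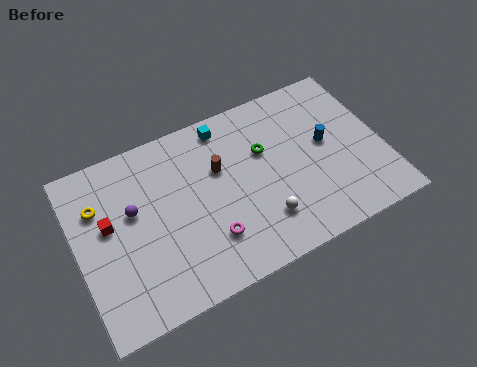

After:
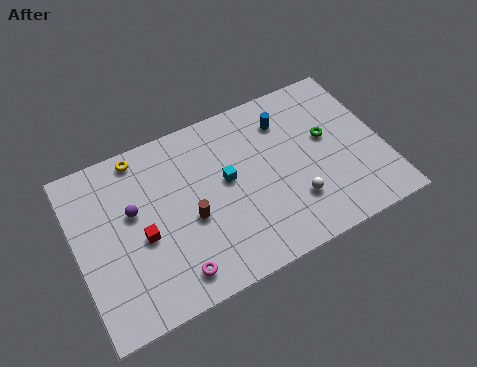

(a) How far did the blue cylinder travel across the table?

2.9

The blue cylinder was near (13.2, 5.3) before and (11.3, 7.5) after, so it travelled √(1.9² + 2.2²) ≈ 2.9 units.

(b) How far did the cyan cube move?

3.1

The cyan cube was near (8.2, 8.5) before and (7.9, 5.4) after, so it travelled √(0.3² + 3.1²) ≈ 3.1 units.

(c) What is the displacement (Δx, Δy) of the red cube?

(1.6, -1.4)

The red cube started near (1.7, 5.6) and ended near (3.3, 4.2).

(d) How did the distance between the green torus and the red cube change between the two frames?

+1.8

The distance was about 8.3 in the first image and 10.1 in the second, so they moved 1.8 units further apart.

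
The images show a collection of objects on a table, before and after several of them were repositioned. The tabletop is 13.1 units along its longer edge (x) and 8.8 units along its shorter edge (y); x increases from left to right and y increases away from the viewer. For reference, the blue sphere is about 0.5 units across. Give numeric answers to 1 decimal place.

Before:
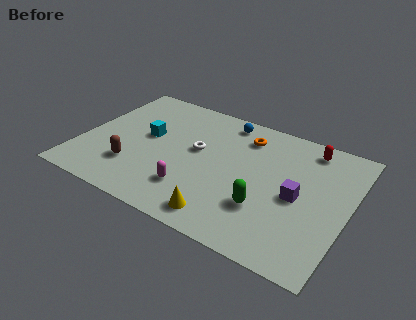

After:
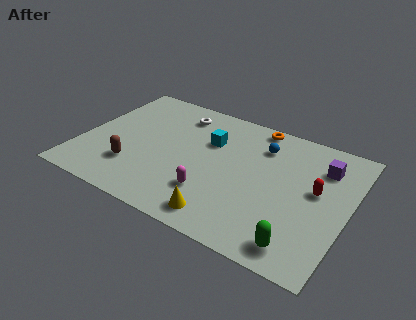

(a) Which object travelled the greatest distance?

the cyan cube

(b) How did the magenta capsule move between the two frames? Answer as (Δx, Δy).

(0.9, 0.2)

The magenta capsule was at about (5.8, 2.2) and moved to about (6.7, 2.4).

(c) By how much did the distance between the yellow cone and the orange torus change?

+1.0

The distance was about 5.8 in the first image and 6.8 in the second, so they moved 1.0 units further apart.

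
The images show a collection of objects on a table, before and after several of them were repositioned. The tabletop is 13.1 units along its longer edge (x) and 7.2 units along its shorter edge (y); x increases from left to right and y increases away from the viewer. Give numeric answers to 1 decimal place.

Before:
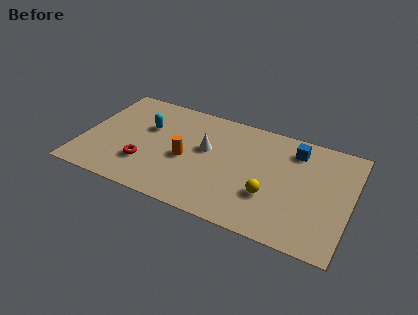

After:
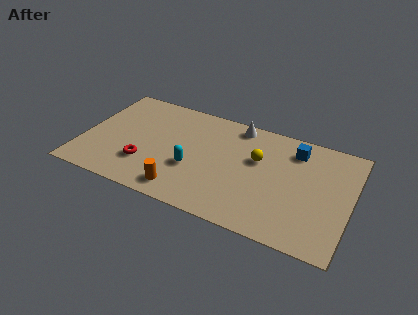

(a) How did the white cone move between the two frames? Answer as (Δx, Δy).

(1.3, 2.2)

The white cone started near (6.0, 4.2) and ended near (7.3, 6.4).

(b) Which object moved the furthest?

the cyan capsule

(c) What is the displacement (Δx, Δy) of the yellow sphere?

(-0.8, 2.1)

The yellow sphere was at about (9.3, 2.4) and moved to about (8.5, 4.5).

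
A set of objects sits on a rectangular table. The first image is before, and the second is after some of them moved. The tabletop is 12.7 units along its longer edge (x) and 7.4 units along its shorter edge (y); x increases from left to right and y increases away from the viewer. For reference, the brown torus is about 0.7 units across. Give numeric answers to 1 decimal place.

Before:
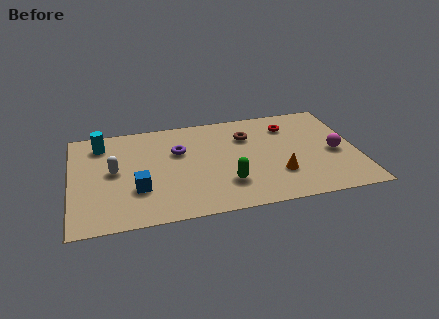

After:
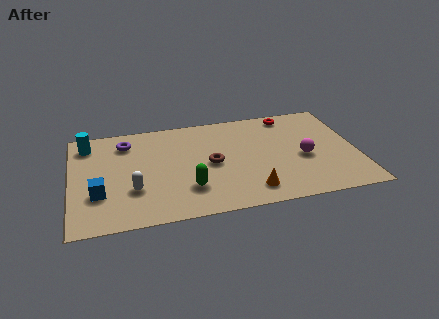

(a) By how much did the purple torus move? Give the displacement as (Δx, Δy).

(-2.3, 1.1)

The purple torus was at about (4.8, 4.8) and moved to about (2.5, 5.9).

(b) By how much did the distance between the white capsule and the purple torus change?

+0.5

They were about 3.0 units apart before and 3.5 after — 0.5 units further apart.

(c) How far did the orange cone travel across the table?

1.6

The orange cone was near (9.1, 2.2) before and (7.8, 1.3) after, so it travelled √(1.3² + 0.9²) ≈ 1.6 units.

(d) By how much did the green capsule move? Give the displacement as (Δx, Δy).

(-1.7, 0.0)

The green capsule was at about (6.8, 2.0) and moved to about (5.1, 2.0).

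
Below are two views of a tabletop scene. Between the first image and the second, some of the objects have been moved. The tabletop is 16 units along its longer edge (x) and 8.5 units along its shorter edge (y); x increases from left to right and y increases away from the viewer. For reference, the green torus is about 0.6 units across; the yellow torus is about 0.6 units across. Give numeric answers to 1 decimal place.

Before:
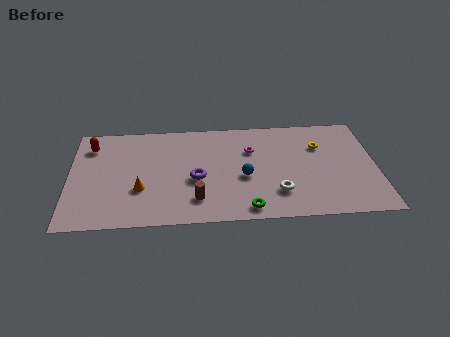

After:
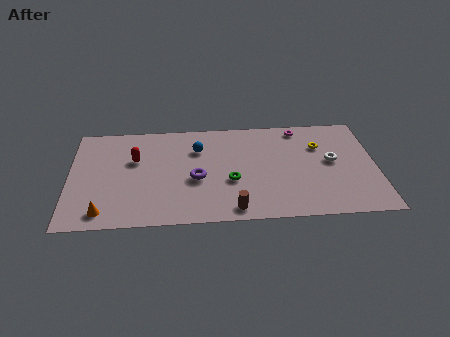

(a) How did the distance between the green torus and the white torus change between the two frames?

+3.5

Before: roughly 2.0 units apart; after: 5.5. That's 3.5 units further apart.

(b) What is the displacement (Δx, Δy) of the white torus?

(2.9, 2.4)

The white torus was at about (10.8, 2.2) and moved to about (13.7, 4.6).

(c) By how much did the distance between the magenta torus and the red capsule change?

+0.5

The distance was about 8.4 in the first image and 8.9 in the second, so they moved 0.5 units further apart.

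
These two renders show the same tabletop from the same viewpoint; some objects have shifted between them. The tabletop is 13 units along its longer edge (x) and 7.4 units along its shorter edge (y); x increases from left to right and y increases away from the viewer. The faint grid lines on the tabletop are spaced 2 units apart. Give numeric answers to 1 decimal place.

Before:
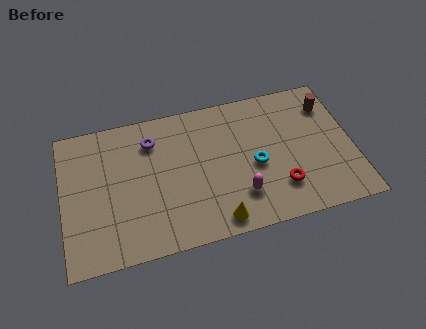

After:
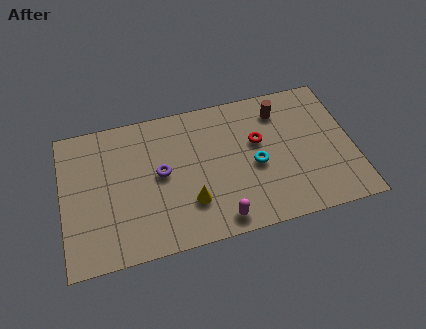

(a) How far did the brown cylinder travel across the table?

2.2

The brown cylinder moved from about (12.1, 5.7) to (9.9, 5.9), a distance of √(2.2² + 0.2²) ≈ 2.2.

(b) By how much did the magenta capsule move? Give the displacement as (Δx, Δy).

(-1.0, -1.0)

The magenta capsule started near (7.8, 1.9) and ended near (6.8, 0.9).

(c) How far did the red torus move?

2.7

The red torus moved from about (9.6, 1.9) to (8.8, 4.5), a distance of √(0.8² + 2.6²) ≈ 2.7.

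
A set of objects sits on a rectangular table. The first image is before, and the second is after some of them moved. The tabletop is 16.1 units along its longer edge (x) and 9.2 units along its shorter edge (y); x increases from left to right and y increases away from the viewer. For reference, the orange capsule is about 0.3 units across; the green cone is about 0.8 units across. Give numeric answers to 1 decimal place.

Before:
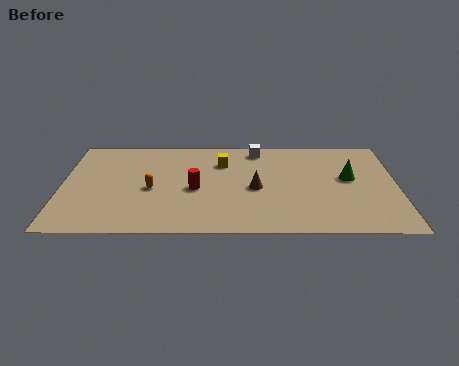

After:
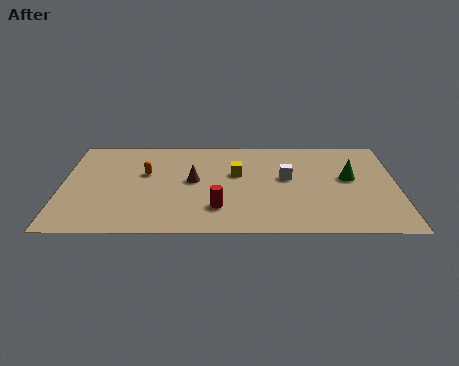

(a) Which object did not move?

the green cone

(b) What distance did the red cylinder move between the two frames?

2.1

The red cylinder moved from about (6.4, 4.1) to (7.5, 2.3), a distance of √(1.1² + 1.8²) ≈ 2.1.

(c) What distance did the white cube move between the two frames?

3.1

The white cube moved from about (9.4, 8.0) to (10.8, 5.2), a distance of √(1.4² + 2.8²) ≈ 3.1.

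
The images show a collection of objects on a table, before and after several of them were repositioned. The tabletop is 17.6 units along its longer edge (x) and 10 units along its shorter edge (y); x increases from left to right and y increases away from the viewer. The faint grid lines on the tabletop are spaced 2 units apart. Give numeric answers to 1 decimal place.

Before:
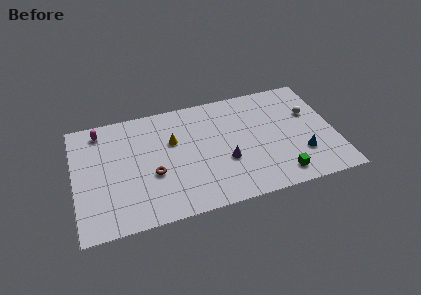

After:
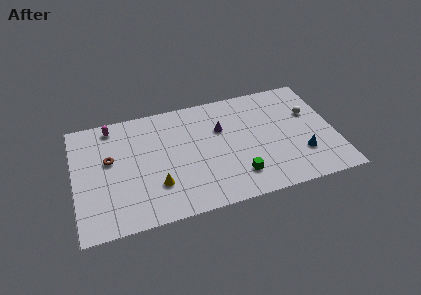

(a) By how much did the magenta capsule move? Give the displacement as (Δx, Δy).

(0.8, 0.2)

The magenta capsule started near (1.9, 8.6) and ended near (2.7, 8.8).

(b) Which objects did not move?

the white sphere and the blue cone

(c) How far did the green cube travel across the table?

2.9

From (13.6, 1.5) to (10.8, 2.2), the green cube covered √(2.8² + 0.7²) ≈ 2.9 units.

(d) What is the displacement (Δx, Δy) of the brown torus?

(-2.8, 2.0)

The brown torus was at about (5.2, 3.9) and moved to about (2.4, 5.9).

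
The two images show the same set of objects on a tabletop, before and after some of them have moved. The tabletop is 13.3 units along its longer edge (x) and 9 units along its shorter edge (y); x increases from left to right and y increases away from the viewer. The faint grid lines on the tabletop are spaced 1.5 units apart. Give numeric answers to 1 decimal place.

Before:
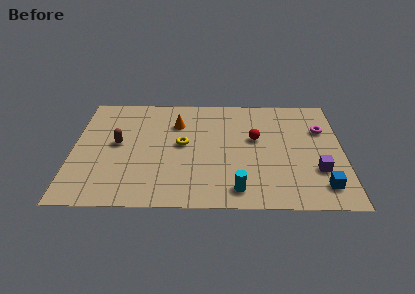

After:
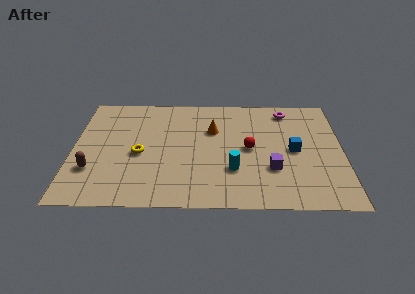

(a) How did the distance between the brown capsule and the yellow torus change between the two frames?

-0.6

Before: roughly 3.2 units apart; after: 2.6. That's 0.6 units closer together.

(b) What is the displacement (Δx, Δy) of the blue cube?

(-1.3, 2.8)

The blue cube was at about (12.2, 1.6) and moved to about (10.9, 4.4).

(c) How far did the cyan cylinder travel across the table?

1.5

From (8.1, 1.3) to (7.9, 2.8), the cyan cylinder covered √(0.2² + 1.5²) ≈ 1.5 units.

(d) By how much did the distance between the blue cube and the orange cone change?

-4.3

Before: roughly 8.6 units apart; after: 4.3. That's 4.3 units closer together.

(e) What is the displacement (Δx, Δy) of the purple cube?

(-2.2, 0.1)

The purple cube was at about (12.0, 2.8) and moved to about (9.8, 2.9).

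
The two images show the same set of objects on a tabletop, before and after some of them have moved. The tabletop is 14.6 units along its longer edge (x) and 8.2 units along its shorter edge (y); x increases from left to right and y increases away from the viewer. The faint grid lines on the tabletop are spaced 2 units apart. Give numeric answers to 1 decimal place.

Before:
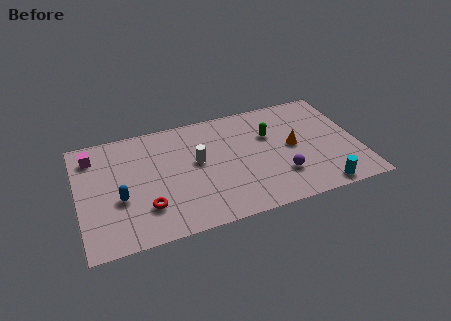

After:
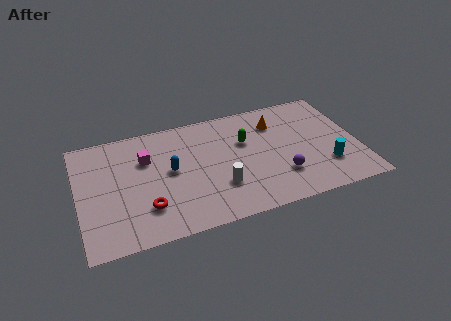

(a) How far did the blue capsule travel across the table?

3.0

From (2.1, 3.2) to (4.8, 4.4), the blue capsule covered √(2.7² + 1.2²) ≈ 3.0 units.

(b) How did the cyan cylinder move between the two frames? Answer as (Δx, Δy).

(0.5, 1.5)

The cyan cylinder started near (12.3, 0.8) and ended near (12.8, 2.3).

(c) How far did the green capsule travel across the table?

1.3

From (10.1, 5.4) to (8.8, 5.3), the green capsule covered √(1.3² + 0.1²) ≈ 1.3 units.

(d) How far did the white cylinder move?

2.3

The white cylinder was near (6.2, 4.6) before and (7.2, 2.5) after, so it travelled √(1.0² + 2.1²) ≈ 2.3 units.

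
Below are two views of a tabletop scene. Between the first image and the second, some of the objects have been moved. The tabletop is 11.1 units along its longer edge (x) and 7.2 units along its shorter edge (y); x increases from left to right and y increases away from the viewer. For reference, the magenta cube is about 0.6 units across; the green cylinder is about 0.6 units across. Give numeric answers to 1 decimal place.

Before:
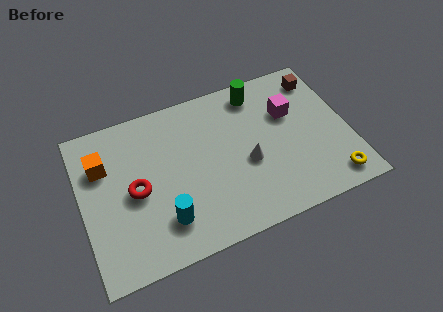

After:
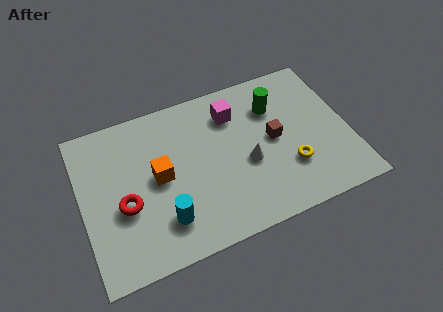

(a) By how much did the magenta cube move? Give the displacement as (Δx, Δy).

(-2.3, 0.8)

From the two frames, the magenta cube sits at roughly (8.8, 4.7) before and (6.5, 5.5) after.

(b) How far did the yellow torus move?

2.0

From (10.1, 1.0) to (8.5, 2.2), the yellow torus covered √(1.6² + 1.2²) ≈ 2.0 units.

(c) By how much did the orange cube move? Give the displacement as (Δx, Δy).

(2.2, -1.3)

The orange cube was at about (1.0, 5.0) and moved to about (3.2, 3.7).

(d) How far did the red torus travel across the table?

0.7

The red torus was near (2.2, 3.4) before and (1.7, 2.9) after, so it travelled √(0.5² + 0.5²) ≈ 0.7 units.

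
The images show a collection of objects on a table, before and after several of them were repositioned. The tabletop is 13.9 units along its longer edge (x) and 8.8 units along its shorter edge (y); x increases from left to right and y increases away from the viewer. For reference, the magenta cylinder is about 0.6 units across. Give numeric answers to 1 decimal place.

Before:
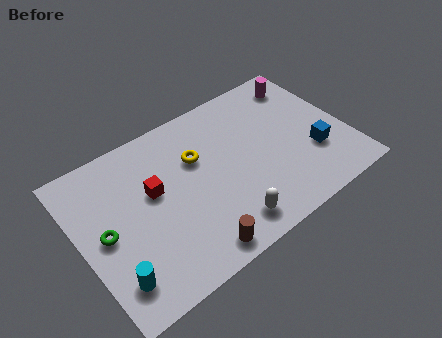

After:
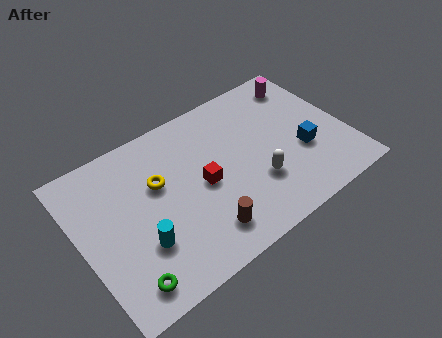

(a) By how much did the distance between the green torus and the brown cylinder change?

-1.1

Before: roughly 5.2 units apart; after: 4.1. That's 1.1 units closer together.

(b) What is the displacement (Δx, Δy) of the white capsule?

(1.9, 1.4)

The white capsule started near (7.0, 1.4) and ended near (8.9, 2.8).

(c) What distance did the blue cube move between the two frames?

0.6

The blue cube moved from about (12.0, 2.9) to (11.5, 3.3), a distance of √(0.5² + 0.4²) ≈ 0.6.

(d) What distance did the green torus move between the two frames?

3.0

The green torus was near (1.2, 4.3) before and (1.7, 1.3) after, so it travelled √(0.5² + 3.0²) ≈ 3.0 units.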